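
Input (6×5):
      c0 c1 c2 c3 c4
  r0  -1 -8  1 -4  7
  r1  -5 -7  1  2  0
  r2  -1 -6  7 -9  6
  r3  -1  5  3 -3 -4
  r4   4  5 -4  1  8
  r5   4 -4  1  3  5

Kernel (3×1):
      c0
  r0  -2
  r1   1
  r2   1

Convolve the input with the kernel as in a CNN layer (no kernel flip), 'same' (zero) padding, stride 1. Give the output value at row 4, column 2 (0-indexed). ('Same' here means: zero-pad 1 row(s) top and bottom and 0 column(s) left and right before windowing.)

The receptive field on the zero-padded input at this output position is [3 / -4 / 1]. Elementwise product with the kernel and sum: 3·-2 + -4·1 + 1·1.

-9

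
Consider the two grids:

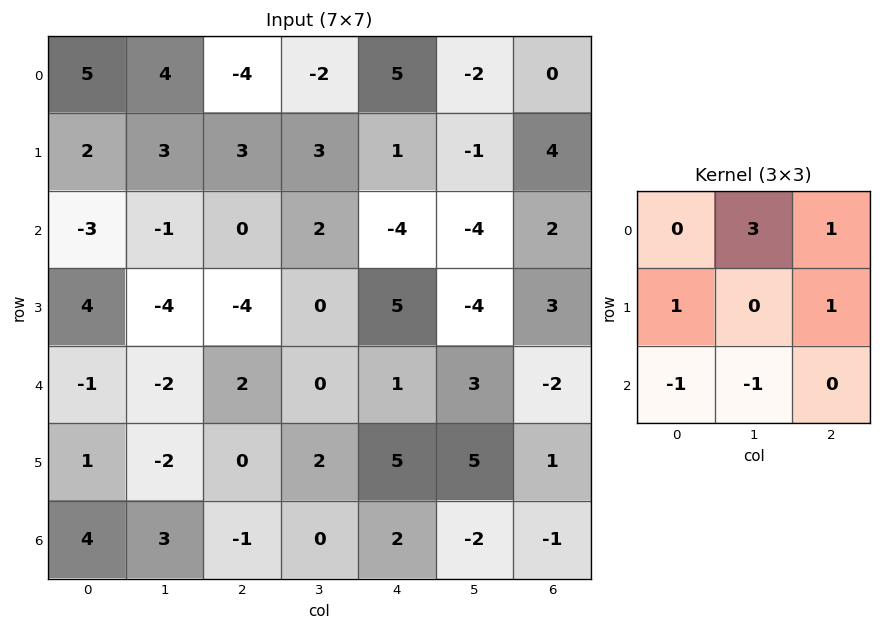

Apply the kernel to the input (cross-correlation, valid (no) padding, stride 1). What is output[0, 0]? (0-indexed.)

17

The receptive field on the input at this output position is [5 4 -4 / 2 3 3 / -3 -1 0]. Elementwise product with the kernel and sum: 4·3 + -4·1 + 2·1 + 3·1 + -3·-1 + -1·-1.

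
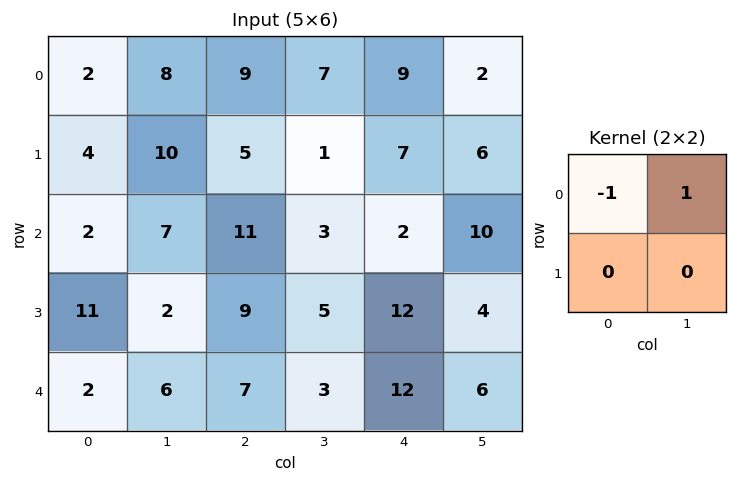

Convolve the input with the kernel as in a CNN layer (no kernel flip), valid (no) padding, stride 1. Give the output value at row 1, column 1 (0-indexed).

The receptive field on the input at this output position is [10 5 / 7 11]. Elementwise product with the kernel and sum: 10·-1 + 5·1.

-5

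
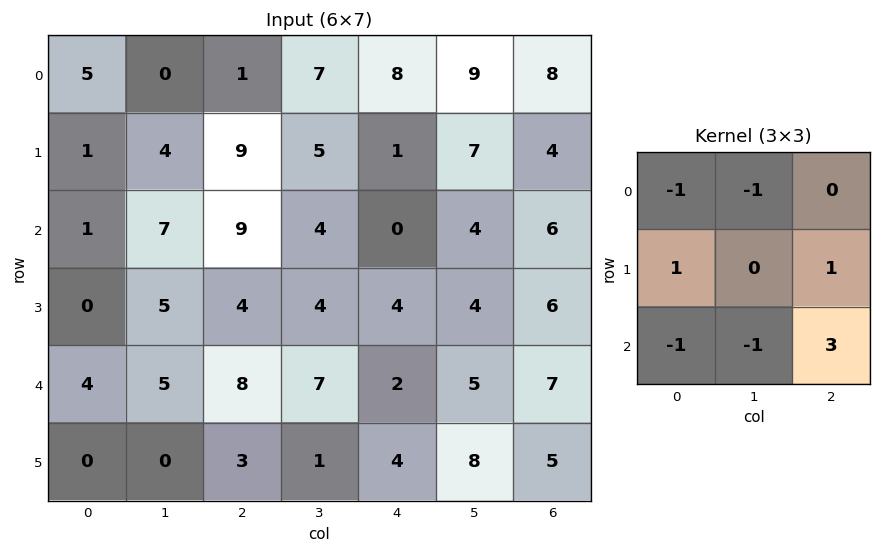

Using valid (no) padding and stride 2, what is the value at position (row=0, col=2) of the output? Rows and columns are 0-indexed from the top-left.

The receptive field on the input at this output position is [8 9 8 / 1 7 4 / 0 4 6]. Elementwise product with the kernel and sum: 8·-1 + 9·-1 + 1·1 + 4·1 + 0·-1 + 4·-1 + 6·3.

2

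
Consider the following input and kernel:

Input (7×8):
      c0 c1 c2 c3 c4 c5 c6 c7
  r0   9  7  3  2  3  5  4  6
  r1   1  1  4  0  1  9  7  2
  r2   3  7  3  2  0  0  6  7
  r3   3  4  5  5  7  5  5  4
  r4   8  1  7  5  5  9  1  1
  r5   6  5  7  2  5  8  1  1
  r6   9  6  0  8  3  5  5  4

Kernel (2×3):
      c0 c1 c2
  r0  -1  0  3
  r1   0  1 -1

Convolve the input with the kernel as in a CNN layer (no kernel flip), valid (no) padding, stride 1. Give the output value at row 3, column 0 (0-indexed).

6

The receptive field on the input at this output position is [3 4 5 / 8 1 7]. Elementwise product with the kernel and sum: 3·-1 + 5·3 + 1·1 + 7·-1.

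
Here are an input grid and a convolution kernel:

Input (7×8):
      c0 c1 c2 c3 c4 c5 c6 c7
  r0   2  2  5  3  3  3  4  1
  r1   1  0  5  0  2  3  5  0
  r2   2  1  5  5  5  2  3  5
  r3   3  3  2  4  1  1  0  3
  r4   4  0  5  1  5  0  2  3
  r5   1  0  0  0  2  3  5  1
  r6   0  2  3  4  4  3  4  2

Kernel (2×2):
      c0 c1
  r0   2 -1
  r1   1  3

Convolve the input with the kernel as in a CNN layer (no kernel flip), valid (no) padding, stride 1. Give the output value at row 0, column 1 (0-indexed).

14

The receptive field on the input at this output position is [2 5 / 0 5]. Elementwise product with the kernel and sum: 2·2 + 5·-1 + 0·1 + 5·3.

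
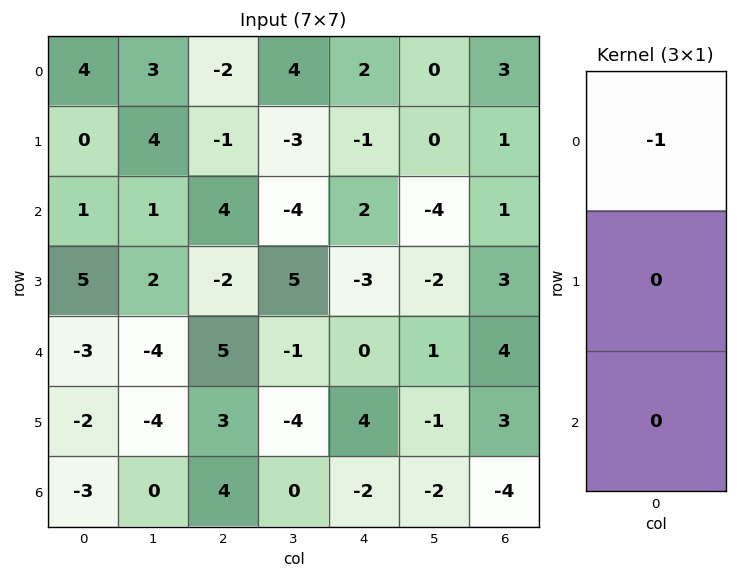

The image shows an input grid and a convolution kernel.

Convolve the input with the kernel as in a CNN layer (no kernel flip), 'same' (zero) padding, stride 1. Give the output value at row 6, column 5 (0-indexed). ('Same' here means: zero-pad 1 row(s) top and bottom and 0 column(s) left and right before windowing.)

The receptive field on the zero-padded input at this output position is [-1 / -2 / 0]. Elementwise product with the kernel and sum: -1·-1.

1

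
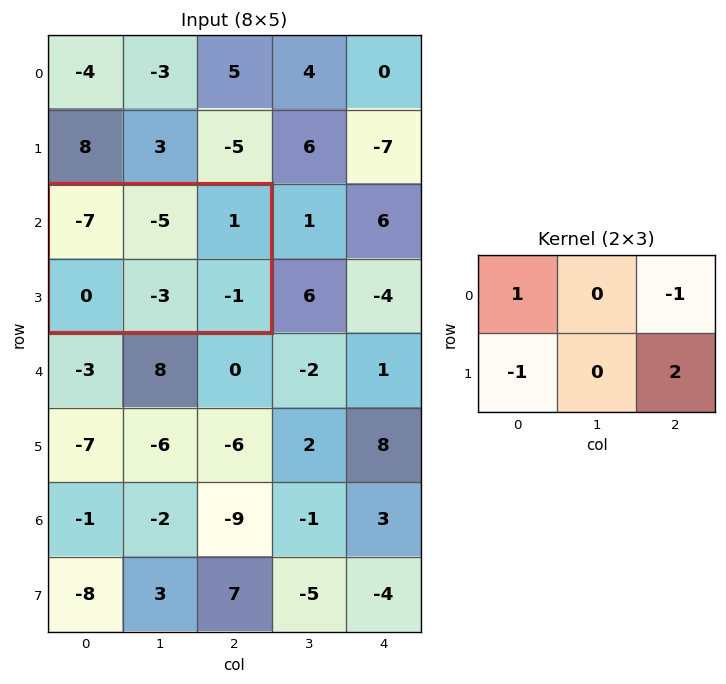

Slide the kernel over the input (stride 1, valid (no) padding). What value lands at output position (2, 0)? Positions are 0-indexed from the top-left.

The receptive field on the input at this output position is [-7 -5 1 / 0 -3 -1]. Elementwise product with the kernel and sum: -7·1 + 1·-1 + 0·-1 + -1·2.

-10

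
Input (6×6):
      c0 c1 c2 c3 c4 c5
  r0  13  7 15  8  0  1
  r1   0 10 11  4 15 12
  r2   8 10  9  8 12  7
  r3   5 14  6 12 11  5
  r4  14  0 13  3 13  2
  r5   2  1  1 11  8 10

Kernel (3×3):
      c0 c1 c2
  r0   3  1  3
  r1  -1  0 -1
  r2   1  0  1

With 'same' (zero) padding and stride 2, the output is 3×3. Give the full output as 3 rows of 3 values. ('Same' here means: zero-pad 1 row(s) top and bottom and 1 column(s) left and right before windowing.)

Output[0,0]: The receptive field on the zero-padded input at this output position is [0 0 0 / 0 13 7 / 0 0 10]. Elementwise product with the kernel and sum: 0·3 + 0·1 + 0·3 + 0·-1 + 7·-1 + 0·1 + 10·1.

3 -1 7
34 61 65
48 93 78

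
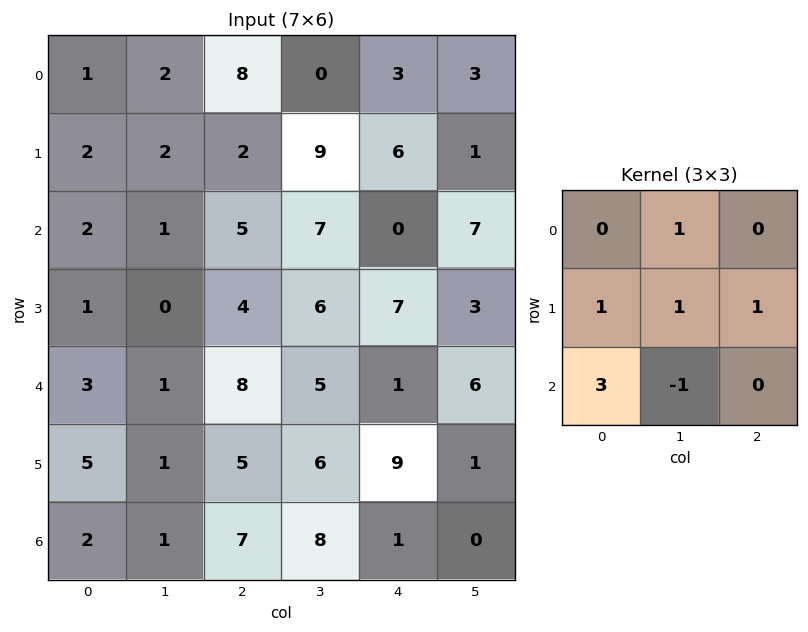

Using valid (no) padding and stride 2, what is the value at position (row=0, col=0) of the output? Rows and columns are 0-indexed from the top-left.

13

The receptive field on the input at this output position is [1 2 8 / 2 2 2 / 2 1 5]. Elementwise product with the kernel and sum: 2·1 + 2·1 + 2·1 + 2·1 + 2·3 + 1·-1.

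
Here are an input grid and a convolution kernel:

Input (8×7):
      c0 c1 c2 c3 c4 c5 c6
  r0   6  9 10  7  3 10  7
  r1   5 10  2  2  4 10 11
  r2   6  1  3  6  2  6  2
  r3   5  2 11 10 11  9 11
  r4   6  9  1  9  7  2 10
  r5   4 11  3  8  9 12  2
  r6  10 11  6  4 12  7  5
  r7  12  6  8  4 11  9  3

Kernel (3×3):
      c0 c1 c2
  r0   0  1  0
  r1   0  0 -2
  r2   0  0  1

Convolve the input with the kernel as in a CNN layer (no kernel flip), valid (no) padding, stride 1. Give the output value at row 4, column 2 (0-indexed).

3

The receptive field on the input at this output position is [1 9 7 / 3 8 9 / 6 4 12]. Elementwise product with the kernel and sum: 9·1 + 9·-2 + 12·1.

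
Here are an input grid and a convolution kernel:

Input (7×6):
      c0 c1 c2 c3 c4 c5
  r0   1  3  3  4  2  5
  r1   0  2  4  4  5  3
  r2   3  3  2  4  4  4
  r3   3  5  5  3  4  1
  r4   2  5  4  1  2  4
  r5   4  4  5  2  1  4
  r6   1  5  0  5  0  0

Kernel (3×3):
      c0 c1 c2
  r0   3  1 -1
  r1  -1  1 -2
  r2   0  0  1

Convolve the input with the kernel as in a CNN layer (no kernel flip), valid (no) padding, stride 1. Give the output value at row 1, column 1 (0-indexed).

0

The receptive field on the input at this output position is [2 4 4 / 3 2 4 / 5 5 3]. Elementwise product with the kernel and sum: 2·3 + 4·1 + 4·-1 + 3·-1 + 2·1 + 4·-2 + 3·1.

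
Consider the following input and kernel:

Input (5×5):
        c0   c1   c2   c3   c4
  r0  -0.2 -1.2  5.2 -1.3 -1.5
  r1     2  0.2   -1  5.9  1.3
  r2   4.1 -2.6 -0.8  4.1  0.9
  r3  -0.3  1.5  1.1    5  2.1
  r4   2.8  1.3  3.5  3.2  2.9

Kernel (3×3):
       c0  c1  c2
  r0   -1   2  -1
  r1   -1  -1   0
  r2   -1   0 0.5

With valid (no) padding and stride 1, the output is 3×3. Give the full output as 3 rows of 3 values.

Output[0,0]: The receptive field on the input at this output position is [-0.2 -1.2 5.2 / 2 0.2 -1 / 4.1 -2.6 -0.8]. Elementwise product with the kernel and sum: -0.2·-1 + -1.2·2 + 5.2·-1 + 2·-1 + 0.2·-1 + 4.1·-1 + -0.8·0.5.

-14.1 18.35 -9.95
-1.25 -3.7 8.15
-10.75 -5.4 -0.05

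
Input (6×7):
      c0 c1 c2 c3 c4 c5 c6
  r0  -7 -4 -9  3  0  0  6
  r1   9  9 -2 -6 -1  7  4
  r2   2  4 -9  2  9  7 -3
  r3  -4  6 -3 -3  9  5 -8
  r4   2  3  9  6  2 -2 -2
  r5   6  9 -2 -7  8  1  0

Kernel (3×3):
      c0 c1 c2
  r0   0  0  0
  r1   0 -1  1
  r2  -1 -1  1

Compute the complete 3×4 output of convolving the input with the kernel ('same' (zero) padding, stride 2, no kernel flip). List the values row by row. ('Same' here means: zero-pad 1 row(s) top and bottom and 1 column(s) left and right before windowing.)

Output[0,0]: The receptive field on the zero-padded input at this output position is [0 0 0 / 0 -7 -4 / 0 9 9]. Elementwise product with the kernel and sum: -7·-1 + -4·1 + 0·-1 + 9·-1 + 9·1.
Output[0,1]: The receptive field on the zero-padded input at this output position is [0 0 0 / -4 -9 3 / 9 -2 -6]. Elementwise product with the kernel and sum: -9·-1 + 3·1 + 9·-1 + -2·-1 + -6·1.

3 -1 14 -17
12 5 -3 6
4 -17 -4 1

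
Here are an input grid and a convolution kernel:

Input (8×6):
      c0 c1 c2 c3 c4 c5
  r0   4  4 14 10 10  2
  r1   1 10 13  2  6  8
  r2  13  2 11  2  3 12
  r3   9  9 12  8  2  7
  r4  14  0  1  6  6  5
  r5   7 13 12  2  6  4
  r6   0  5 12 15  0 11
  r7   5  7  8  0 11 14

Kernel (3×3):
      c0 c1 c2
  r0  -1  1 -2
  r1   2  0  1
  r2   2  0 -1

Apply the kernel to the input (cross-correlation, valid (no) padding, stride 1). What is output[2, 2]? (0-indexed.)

7

The receptive field on the input at this output position is [11 2 3 / 12 8 2 / 1 6 6]. Elementwise product with the kernel and sum: 11·-1 + 2·1 + 3·-2 + 12·2 + 2·1 + 1·2 + 6·-1.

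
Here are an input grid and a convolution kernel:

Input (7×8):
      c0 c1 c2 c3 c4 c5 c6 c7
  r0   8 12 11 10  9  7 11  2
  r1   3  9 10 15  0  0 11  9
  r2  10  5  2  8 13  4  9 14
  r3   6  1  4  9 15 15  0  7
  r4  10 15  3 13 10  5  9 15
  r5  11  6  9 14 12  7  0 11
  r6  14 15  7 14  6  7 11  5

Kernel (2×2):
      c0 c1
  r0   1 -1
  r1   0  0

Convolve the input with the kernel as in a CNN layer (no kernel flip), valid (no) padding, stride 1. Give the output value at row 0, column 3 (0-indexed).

The receptive field on the input at this output position is [10 9 / 15 0]. Elementwise product with the kernel and sum: 10·1 + 9·-1.

1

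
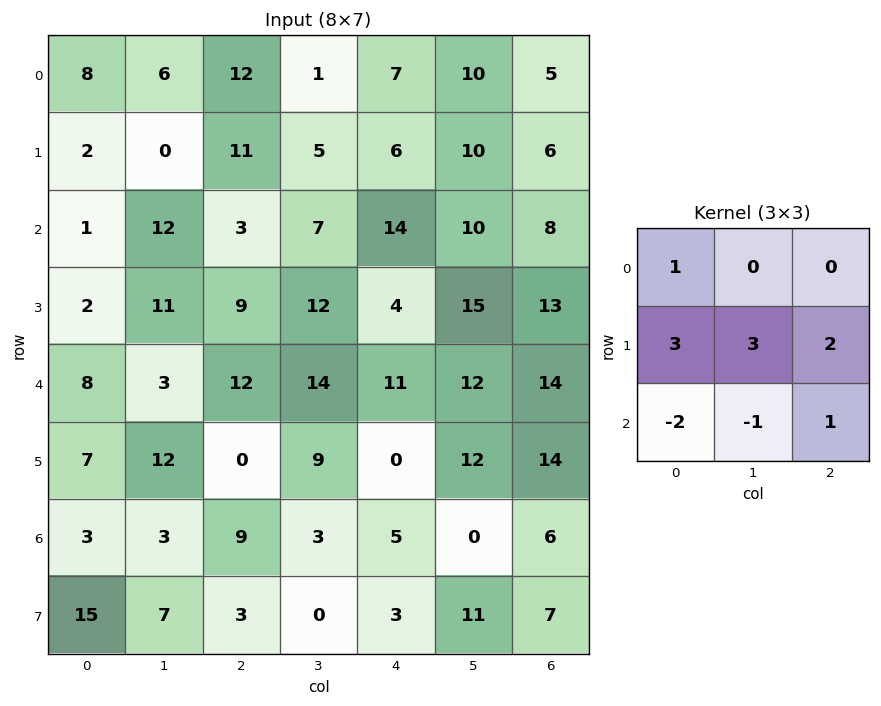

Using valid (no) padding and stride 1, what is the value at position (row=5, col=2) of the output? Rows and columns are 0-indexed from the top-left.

The receptive field on the input at this output position is [0 9 0 / 9 3 5 / 3 0 3]. Elementwise product with the kernel and sum: 0·1 + 9·3 + 3·3 + 5·2 + 3·-2 + 0·-1 + 3·1.

43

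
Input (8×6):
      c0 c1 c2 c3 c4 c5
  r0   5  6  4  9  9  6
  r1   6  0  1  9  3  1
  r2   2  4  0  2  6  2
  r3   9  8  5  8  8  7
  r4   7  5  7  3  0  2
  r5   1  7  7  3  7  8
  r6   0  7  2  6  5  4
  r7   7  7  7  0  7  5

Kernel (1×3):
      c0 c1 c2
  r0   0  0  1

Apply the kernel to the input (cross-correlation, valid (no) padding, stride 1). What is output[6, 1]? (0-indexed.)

6

The receptive field on the input at this output position is [7 2 6]. Elementwise product with the kernel and sum: 6·1.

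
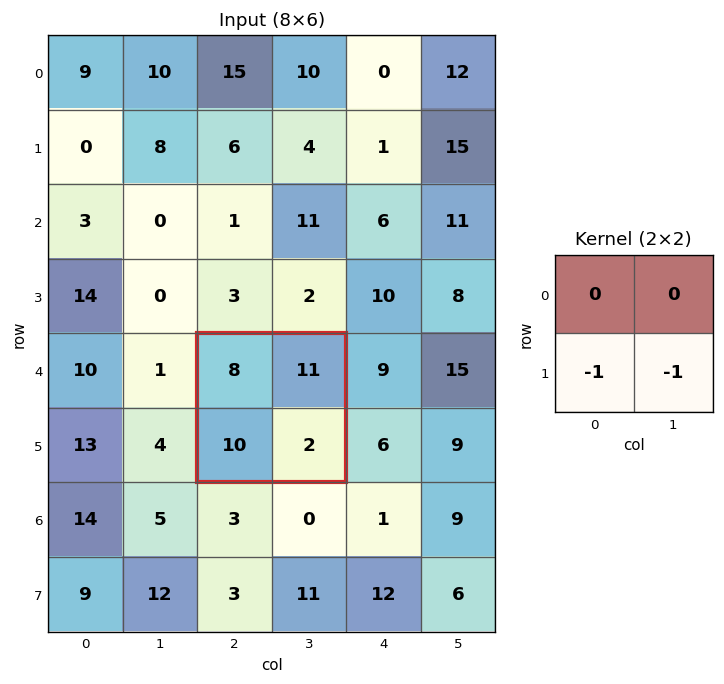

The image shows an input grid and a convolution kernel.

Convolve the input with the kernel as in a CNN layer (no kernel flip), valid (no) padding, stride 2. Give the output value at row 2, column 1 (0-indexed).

The receptive field on the input at this output position is [8 11 / 10 2]. Elementwise product with the kernel and sum: 10·-1 + 2·-1.

-12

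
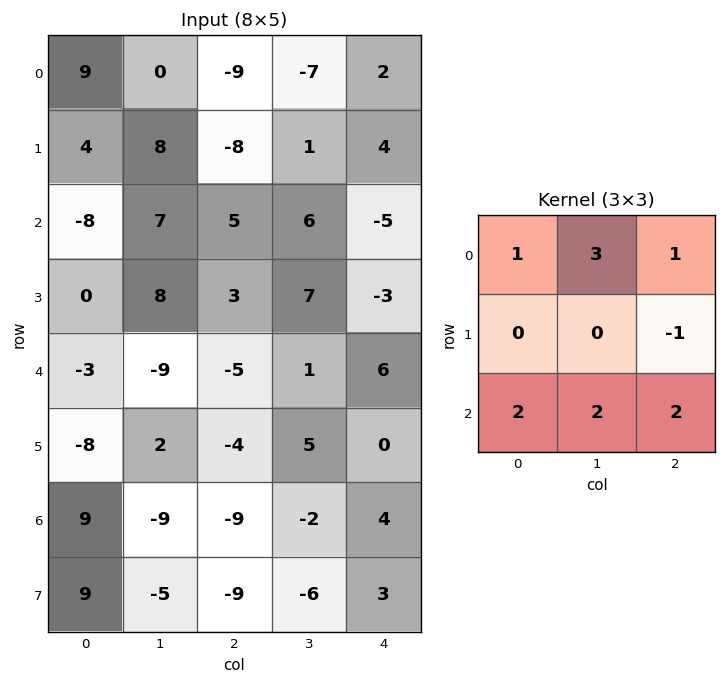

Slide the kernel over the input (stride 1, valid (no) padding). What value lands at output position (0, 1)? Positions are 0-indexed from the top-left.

The receptive field on the input at this output position is [0 -9 -7 / 8 -8 1 / 7 5 6]. Elementwise product with the kernel and sum: 0·1 + -9·3 + -7·1 + 1·-1 + 7·2 + 5·2 + 6·2.

1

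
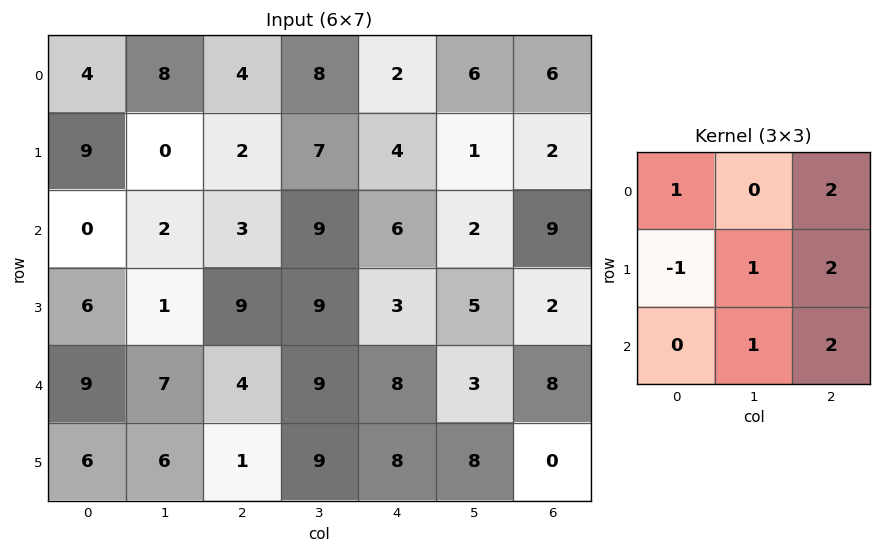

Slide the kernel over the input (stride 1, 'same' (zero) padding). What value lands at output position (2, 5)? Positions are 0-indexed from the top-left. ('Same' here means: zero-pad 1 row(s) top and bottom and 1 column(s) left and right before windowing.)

31

The receptive field on the zero-padded input at this output position is [4 1 2 / 6 2 9 / 3 5 2]. Elementwise product with the kernel and sum: 4·1 + 2·2 + 6·-1 + 2·1 + 9·2 + 5·1 + 2·2.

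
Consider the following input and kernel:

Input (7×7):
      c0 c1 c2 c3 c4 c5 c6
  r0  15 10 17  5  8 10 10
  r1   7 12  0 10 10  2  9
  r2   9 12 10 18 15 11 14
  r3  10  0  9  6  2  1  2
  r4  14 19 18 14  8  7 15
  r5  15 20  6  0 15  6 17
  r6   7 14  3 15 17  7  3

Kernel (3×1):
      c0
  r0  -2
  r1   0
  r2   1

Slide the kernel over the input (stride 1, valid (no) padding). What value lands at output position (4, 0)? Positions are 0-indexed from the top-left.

-21

The receptive field on the input at this output position is [14 / 15 / 7]. Elementwise product with the kernel and sum: 14·-2 + 7·1.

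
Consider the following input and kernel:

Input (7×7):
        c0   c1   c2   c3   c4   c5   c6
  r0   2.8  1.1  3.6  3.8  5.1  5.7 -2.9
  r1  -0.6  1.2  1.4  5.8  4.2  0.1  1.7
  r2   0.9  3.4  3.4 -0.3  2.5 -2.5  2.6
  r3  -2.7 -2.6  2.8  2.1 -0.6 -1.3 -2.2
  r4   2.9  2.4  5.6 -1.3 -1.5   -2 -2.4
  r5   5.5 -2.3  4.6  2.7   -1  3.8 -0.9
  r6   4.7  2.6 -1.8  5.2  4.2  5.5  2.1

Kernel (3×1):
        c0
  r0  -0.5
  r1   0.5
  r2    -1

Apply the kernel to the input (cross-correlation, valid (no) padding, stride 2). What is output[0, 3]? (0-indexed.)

-0.3

The receptive field on the input at this output position is [-2.9 / 1.7 / 2.6]. Elementwise product with the kernel and sum: -2.9·-0.5 + 1.7·0.5 + 2.6·-1.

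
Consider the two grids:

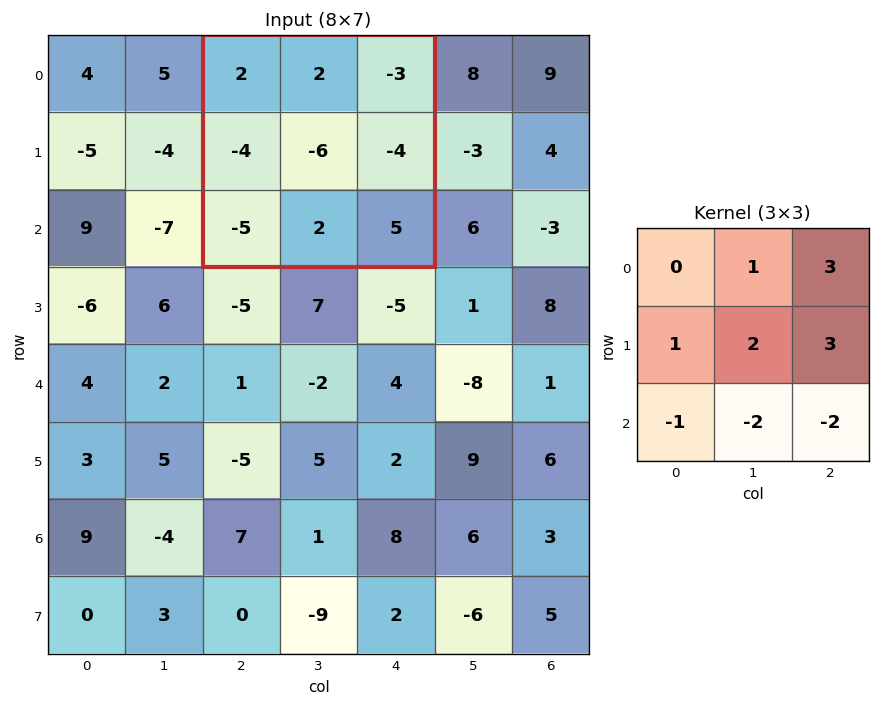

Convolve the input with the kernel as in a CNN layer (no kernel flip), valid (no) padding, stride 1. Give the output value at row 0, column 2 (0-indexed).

The receptive field on the input at this output position is [2 2 -3 / -4 -6 -4 / -5 2 5]. Elementwise product with the kernel and sum: 2·1 + -3·3 + -4·1 + -6·2 + -4·3 + -5·-1 + 2·-2 + 5·-2.

-44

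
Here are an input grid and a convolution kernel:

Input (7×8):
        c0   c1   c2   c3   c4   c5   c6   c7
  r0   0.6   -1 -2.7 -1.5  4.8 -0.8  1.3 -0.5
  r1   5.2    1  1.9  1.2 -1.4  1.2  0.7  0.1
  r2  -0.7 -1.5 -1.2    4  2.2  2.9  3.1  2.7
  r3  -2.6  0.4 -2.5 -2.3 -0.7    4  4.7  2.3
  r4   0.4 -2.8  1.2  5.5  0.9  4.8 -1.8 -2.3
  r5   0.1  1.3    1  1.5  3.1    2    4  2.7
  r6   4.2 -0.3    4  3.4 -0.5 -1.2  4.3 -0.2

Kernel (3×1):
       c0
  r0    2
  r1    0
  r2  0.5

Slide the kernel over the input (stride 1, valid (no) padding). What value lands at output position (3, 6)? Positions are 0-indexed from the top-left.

The receptive field on the input at this output position is [4.7 / -1.8 / 4]. Elementwise product with the kernel and sum: 4.7·2 + 4·0.5.

11.4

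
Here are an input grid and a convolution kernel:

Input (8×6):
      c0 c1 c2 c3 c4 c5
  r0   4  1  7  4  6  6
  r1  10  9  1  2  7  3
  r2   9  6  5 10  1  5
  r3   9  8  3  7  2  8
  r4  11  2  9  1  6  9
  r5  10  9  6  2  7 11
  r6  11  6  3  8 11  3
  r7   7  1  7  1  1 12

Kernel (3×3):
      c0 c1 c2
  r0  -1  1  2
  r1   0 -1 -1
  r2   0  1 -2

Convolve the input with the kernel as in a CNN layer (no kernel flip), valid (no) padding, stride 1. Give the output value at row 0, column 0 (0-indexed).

The receptive field on the input at this output position is [4 1 7 / 10 9 1 / 9 6 5]. Elementwise product with the kernel and sum: 4·-1 + 1·1 + 7·2 + 9·-1 + 1·-1 + 6·1 + 5·-2.

-3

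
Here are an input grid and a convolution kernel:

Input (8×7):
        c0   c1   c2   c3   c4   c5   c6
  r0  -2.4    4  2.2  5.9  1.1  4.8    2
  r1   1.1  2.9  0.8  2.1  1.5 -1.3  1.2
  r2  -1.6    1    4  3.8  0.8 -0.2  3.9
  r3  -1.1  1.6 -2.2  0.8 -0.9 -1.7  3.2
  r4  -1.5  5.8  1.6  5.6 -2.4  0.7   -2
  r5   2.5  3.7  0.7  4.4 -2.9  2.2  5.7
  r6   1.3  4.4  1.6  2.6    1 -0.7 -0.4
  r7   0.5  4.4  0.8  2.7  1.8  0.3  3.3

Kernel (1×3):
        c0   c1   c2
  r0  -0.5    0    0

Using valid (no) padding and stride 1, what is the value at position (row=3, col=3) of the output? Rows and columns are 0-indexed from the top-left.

The receptive field on the input at this output position is [0.8 -0.9 -1.7]. Elementwise product with the kernel and sum: 0.8·-0.5.

-0.4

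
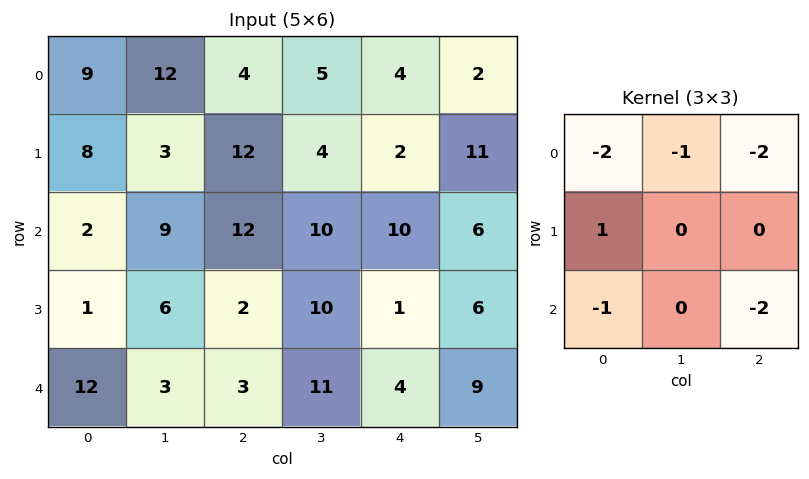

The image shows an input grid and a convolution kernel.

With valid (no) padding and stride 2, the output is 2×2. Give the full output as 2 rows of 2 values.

-56 -41
-54 -63

Output[0,0]: The receptive field on the input at this output position is [9 12 4 / 8 3 12 / 2 9 12]. Elementwise product with the kernel and sum: 9·-2 + 12·-1 + 4·-2 + 8·1 + 2·-1 + 12·-2.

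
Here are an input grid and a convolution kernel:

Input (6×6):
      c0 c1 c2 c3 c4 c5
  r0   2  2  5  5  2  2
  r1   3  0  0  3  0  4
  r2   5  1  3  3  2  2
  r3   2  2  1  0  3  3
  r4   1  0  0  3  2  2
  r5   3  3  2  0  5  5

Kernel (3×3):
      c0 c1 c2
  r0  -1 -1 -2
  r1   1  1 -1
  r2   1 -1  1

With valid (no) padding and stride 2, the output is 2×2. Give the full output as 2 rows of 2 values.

-4 -9
-8 -13

Output[0,0]: The receptive field on the input at this output position is [2 2 5 / 3 0 0 / 5 1 3]. Elementwise product with the kernel and sum: 2·-1 + 2·-1 + 5·-2 + 3·1 + 0·1 + 0·-1 + 5·1 + 1·-1 + 3·1.
Output[0,1]: The receptive field on the input at this output position is [5 5 2 / 0 3 0 / 3 3 2]. Elementwise product with the kernel and sum: 5·-1 + 5·-1 + 2·-2 + 0·1 + 3·1 + 0·-1 + 3·1 + 3·-1 + 2·1.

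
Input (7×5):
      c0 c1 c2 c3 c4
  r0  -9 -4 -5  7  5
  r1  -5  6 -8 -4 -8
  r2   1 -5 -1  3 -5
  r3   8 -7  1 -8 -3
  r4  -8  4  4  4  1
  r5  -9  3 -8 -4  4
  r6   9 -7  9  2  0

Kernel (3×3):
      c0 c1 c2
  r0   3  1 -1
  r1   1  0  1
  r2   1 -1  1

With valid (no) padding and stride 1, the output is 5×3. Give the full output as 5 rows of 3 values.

-34 -23 -38
15 -4 -20
0 -30 4
-8 3 3
-16 -3 18

Output[0,0]: The receptive field on the input at this output position is [-9 -4 -5 / -5 6 -8 / 1 -5 -1]. Elementwise product with the kernel and sum: -9·3 + -4·1 + -5·-1 + -5·1 + -8·1 + 1·1 + -5·-1 + -1·1.
Output[0,1]: The receptive field on the input at this output position is [-4 -5 7 / 6 -8 -4 / -5 -1 3]. Elementwise product with the kernel and sum: -4·3 + -5·1 + 7·-1 + 6·1 + -4·1 + -5·1 + -1·-1 + 3·1.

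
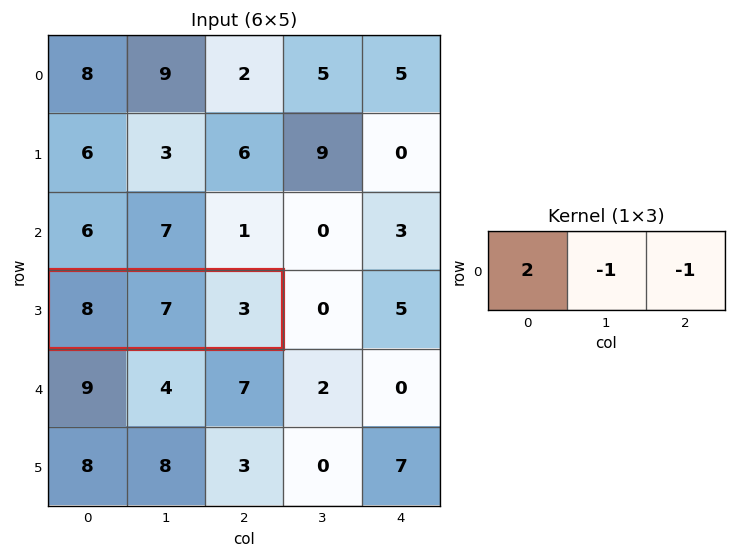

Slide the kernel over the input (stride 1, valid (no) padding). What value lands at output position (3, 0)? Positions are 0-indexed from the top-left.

6

The receptive field on the input at this output position is [8 7 3]. Elementwise product with the kernel and sum: 8·2 + 7·-1 + 3·-1.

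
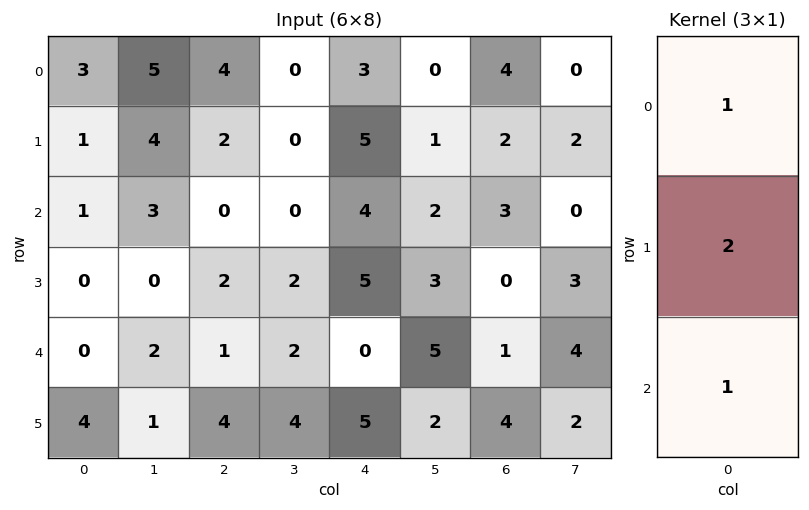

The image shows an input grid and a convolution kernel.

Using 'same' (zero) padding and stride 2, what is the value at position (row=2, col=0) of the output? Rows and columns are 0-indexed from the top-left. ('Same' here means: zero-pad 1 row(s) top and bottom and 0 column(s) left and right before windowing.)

4

The receptive field on the zero-padded input at this output position is [0 / 0 / 4]. Elementwise product with the kernel and sum: 0·1 + 0·2 + 4·1.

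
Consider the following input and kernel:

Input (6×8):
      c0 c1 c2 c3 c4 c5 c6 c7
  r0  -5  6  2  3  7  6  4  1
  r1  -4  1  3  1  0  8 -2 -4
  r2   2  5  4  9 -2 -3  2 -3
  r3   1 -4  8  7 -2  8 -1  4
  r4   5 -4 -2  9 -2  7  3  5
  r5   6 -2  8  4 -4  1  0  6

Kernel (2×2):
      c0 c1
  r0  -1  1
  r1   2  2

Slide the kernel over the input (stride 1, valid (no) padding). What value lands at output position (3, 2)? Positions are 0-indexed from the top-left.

The receptive field on the input at this output position is [8 7 / -2 9]. Elementwise product with the kernel and sum: 8·-1 + 7·1 + -2·2 + 9·2.

13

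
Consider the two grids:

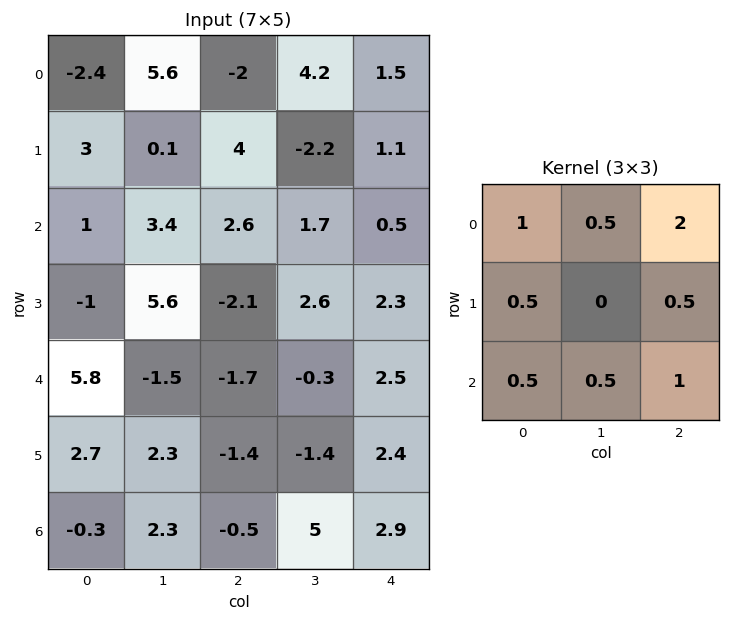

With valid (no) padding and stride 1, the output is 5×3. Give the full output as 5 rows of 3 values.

Output[0,0]: The receptive field on the input at this output position is [-2.4 5.6 -2 / 3 0.1 4 / 1 3.4 2.6]. Elementwise product with the kernel and sum: -2.4·1 + 5.6·0.5 + -2·2 + 3·0.5 + 4·0.5 + 1·0.5 + 3.4·0.5 + 2.6·1.
Output[0,1]: The receptive field on the input at this output position is [5.6 -2 4.2 / 0.1 4 -2.2 / 3.4 2.6 1.7]. Elementwise product with the kernel and sum: 5.6·1 + -2·0.5 + 4.2·2 + 0.1·0.5 + -2.2·0.5 + 3.4·0.5 + 2.6·0.5 + 1.7·1.

4.7 16.65 8.3
13.05 4.6 9.2
6.8 10.3 6.05
0.75 7.9 5.2
2.8 3.4 8.8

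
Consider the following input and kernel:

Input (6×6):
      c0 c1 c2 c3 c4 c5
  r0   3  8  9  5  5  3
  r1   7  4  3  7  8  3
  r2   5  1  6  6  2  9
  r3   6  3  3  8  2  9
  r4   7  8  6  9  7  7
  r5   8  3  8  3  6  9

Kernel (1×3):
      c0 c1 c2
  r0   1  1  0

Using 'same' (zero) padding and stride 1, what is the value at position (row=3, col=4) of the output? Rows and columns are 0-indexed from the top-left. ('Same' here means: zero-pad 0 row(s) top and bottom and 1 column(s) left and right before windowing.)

10

The receptive field on the zero-padded input at this output position is [8 2 9]. Elementwise product with the kernel and sum: 8·1 + 2·1.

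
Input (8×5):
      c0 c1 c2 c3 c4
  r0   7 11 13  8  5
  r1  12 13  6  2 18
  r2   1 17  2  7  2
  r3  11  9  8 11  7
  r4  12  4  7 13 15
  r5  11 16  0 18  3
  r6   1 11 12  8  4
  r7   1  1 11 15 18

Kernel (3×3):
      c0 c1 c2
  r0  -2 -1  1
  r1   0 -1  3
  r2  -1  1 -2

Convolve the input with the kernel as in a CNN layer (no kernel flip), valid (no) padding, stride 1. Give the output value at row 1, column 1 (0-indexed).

The receptive field on the input at this output position is [13 6 2 / 17 2 7 / 9 8 11]. Elementwise product with the kernel and sum: 13·-2 + 6·-1 + 2·1 + 2·-1 + 7·3 + 9·-1 + 8·1 + 11·-2.

-34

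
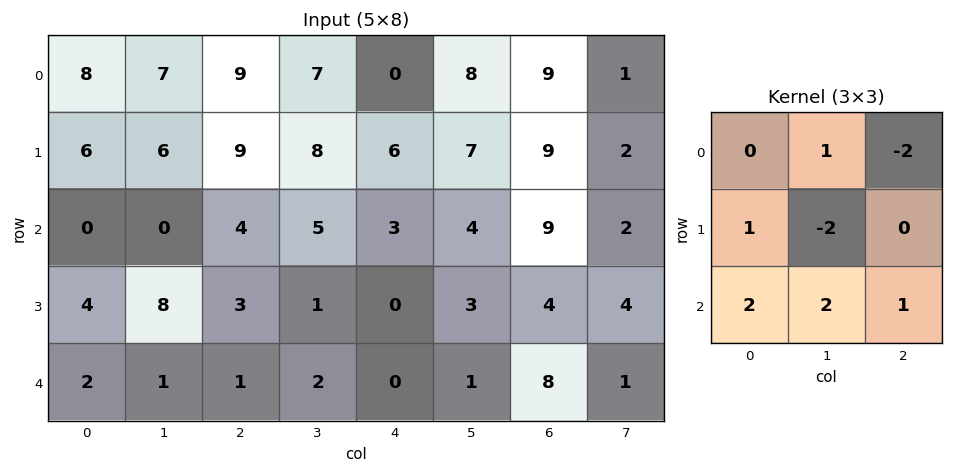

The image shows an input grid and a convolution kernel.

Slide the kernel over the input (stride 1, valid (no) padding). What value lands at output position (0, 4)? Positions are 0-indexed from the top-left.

The receptive field on the input at this output position is [0 8 9 / 6 7 9 / 3 4 9]. Elementwise product with the kernel and sum: 8·1 + 9·-2 + 6·1 + 7·-2 + 3·2 + 4·2 + 9·1.

5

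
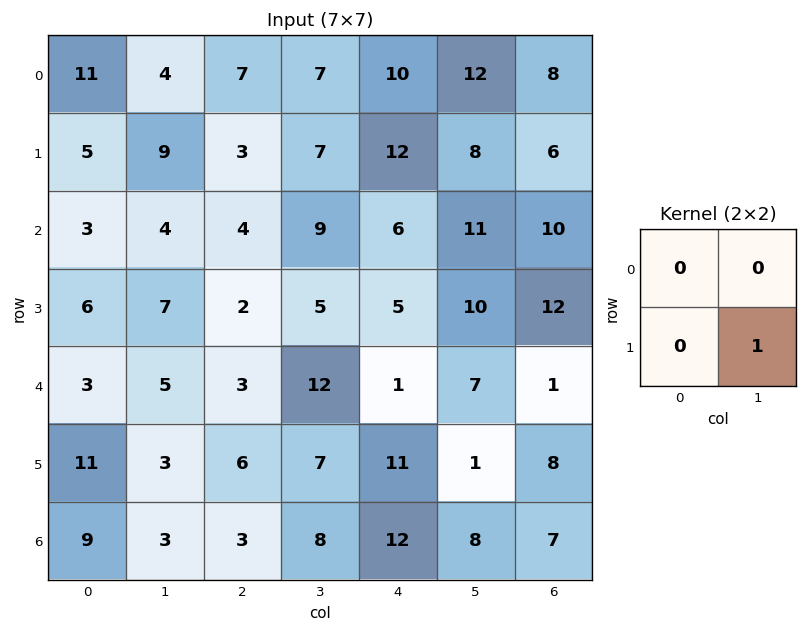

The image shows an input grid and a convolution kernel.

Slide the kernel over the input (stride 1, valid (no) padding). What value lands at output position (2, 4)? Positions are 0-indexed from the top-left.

10

The receptive field on the input at this output position is [6 11 / 5 10]. Elementwise product with the kernel and sum: 10·1.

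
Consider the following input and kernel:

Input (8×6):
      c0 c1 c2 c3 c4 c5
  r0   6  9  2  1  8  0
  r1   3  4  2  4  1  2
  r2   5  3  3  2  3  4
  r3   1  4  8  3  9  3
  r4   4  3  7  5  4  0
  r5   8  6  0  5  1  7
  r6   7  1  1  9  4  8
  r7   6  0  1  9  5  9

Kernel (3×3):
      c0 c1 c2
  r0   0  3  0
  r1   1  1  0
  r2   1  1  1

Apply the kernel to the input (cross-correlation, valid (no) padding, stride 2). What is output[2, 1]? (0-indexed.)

The receptive field on the input at this output position is [7 5 4 / 0 5 1 / 1 9 4]. Elementwise product with the kernel and sum: 5·3 + 0·1 + 5·1 + 1·1 + 9·1 + 4·1.

34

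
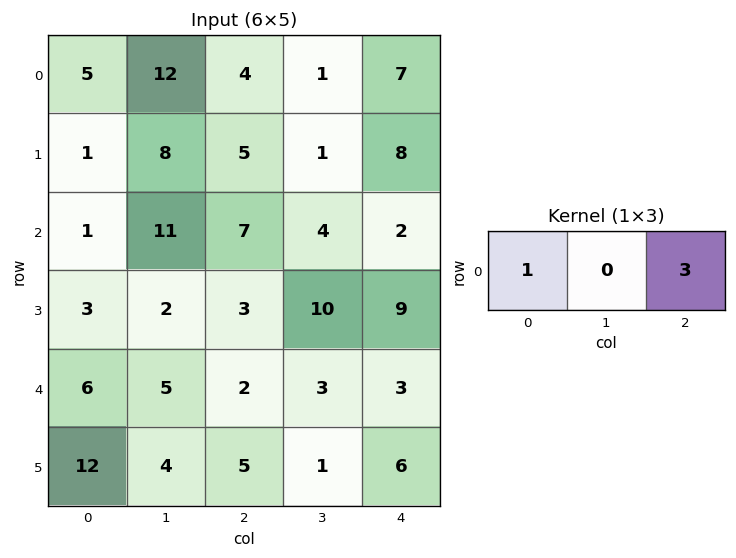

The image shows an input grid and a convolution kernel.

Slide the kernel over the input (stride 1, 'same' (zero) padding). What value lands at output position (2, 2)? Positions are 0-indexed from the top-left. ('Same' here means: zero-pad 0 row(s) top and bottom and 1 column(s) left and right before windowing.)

23

The receptive field on the zero-padded input at this output position is [11 7 4]. Elementwise product with the kernel and sum: 11·1 + 4·3.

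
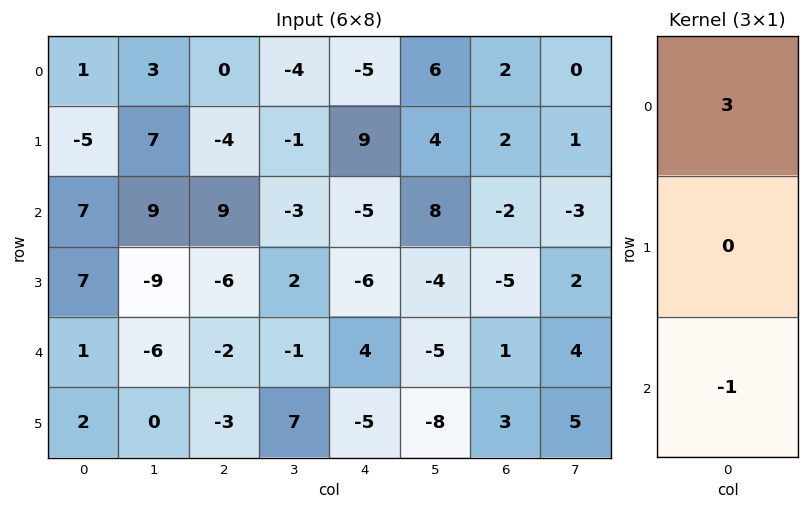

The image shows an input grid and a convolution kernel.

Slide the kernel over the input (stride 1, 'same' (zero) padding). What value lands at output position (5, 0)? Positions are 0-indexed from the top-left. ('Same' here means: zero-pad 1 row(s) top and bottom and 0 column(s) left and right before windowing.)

The receptive field on the zero-padded input at this output position is [1 / 2 / 0]. Elementwise product with the kernel and sum: 1·3 + 0·-1.

3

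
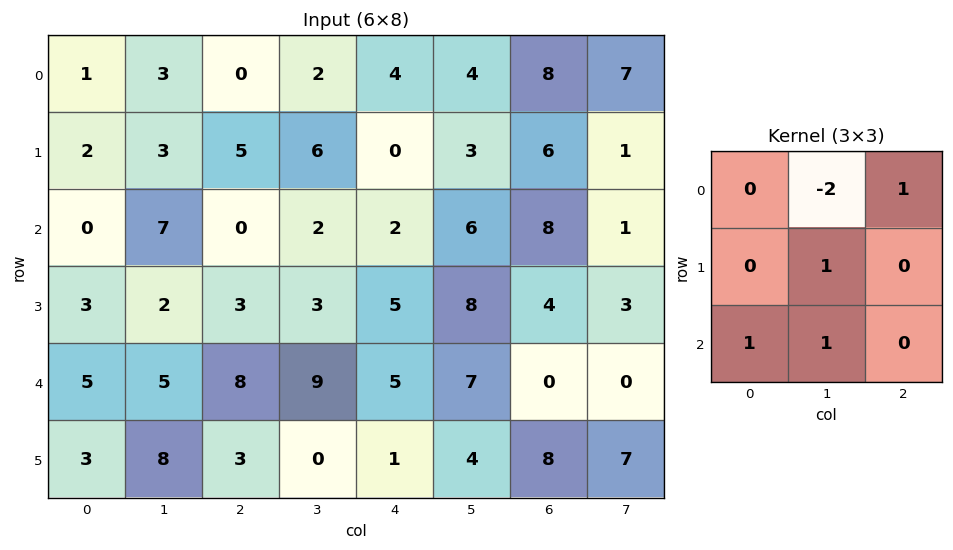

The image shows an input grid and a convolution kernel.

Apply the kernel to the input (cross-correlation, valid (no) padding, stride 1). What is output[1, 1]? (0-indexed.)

The receptive field on the input at this output position is [3 5 6 / 7 0 2 / 2 3 3]. Elementwise product with the kernel and sum: 5·-2 + 6·1 + 0·1 + 2·1 + 3·1.

1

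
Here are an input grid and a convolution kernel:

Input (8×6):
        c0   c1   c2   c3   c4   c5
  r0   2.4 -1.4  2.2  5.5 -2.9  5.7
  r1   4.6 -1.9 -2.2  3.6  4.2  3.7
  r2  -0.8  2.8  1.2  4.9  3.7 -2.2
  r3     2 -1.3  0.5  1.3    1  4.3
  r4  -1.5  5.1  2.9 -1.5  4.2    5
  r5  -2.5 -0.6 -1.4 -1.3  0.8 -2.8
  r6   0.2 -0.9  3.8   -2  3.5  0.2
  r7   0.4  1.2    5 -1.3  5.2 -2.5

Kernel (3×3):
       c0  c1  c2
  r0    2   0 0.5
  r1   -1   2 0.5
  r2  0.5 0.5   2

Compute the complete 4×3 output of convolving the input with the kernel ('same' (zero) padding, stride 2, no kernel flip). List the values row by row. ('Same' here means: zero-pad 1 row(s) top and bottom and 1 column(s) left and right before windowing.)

Output[0,0]: The receptive field on the zero-padded input at this output position is [0 0 0 / 0 2.4 -1.4 / 0 4.6 -1.9]. Elementwise product with the kernel and sum: 0·2 + 0·0.5 + 0·-1 + 2.4·2 + -1.4·0.5 + 0·0.5 + 4.6·0.5 + -1.9·2.
Output[0,1]: The receptive field on the zero-padded input at this output position is [0 0 0 / -1.4 2.2 5.5 / -1.9 -2.2 3.6]. Elementwise product with the kernel and sum: 0·2 + 0·0.5 + -1.4·-1 + 2.2·2 + 5.5·0.5 + -1.9·0.5 + -2.2·0.5 + 3.6·2.

2.6 13.7 2.85
-2.75 2.25 20.2
-3.55 -5.6 11.3
2.25 6.15 2.05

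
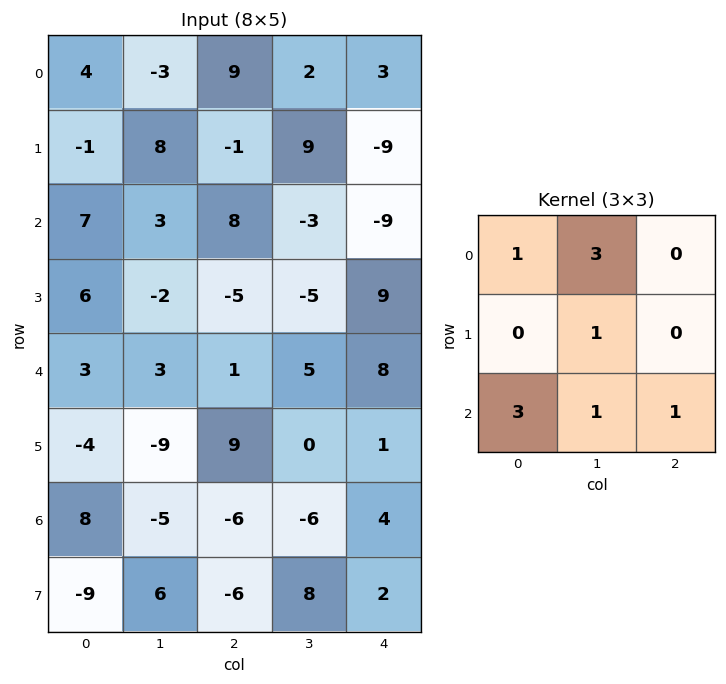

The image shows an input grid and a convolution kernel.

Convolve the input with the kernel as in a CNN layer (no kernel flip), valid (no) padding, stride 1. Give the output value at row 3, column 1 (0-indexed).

The receptive field on the input at this output position is [-2 -5 -5 / 3 1 5 / -9 9 0]. Elementwise product with the kernel and sum: -2·1 + -5·3 + 1·1 + -9·3 + 9·1 + 0·1.

-34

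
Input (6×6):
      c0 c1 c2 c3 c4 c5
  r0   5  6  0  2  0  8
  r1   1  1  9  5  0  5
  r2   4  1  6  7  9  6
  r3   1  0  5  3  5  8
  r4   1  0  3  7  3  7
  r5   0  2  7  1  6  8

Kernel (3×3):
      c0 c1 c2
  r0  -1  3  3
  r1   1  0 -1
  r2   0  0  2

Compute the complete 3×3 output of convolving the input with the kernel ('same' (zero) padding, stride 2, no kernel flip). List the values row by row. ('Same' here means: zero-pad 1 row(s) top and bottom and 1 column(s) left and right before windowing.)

Output[0,0]: The receptive field on the zero-padded input at this output position is [0 0 0 / 0 5 6 / 0 1 1]. Elementwise product with the kernel and sum: 0·-1 + 0·3 + 0·3 + 0·1 + 6·-1 + 1·2.
Output[0,1]: The receptive field on the zero-padded input at this output position is [0 0 0 / 6 0 2 / 1 9 5]. Elementwise product with the kernel and sum: 0·-1 + 0·3 + 0·3 + 6·1 + 2·-1 + 5·2.

-4 14 4
5 41 27
7 19 52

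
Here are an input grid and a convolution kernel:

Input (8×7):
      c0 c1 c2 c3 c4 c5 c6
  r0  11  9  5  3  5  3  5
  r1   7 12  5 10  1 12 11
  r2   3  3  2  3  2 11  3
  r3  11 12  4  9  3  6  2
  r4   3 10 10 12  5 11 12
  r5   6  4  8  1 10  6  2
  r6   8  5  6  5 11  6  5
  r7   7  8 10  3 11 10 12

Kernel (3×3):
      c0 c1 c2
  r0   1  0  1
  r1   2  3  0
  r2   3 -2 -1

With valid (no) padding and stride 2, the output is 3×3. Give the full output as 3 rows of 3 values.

Output[0,0]: The receptive field on the input at this output position is [11 9 5 / 7 12 5 / 3 3 2]. Elementwise product with the kernel and sum: 11·1 + 5·1 + 7·2 + 12·3 + 3·3 + 3·-2 + 2·-1.

67 48 29
42 40 10
45 31 71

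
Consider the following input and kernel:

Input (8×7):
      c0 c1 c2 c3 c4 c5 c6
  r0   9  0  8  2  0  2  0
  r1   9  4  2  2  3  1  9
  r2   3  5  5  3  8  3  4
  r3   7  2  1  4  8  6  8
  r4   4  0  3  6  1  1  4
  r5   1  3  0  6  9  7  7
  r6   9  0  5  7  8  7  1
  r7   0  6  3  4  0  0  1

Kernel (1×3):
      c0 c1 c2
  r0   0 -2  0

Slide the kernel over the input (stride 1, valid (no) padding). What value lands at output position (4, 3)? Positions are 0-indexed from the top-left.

-2

The receptive field on the input at this output position is [6 1 1]. Elementwise product with the kernel and sum: 1·-2.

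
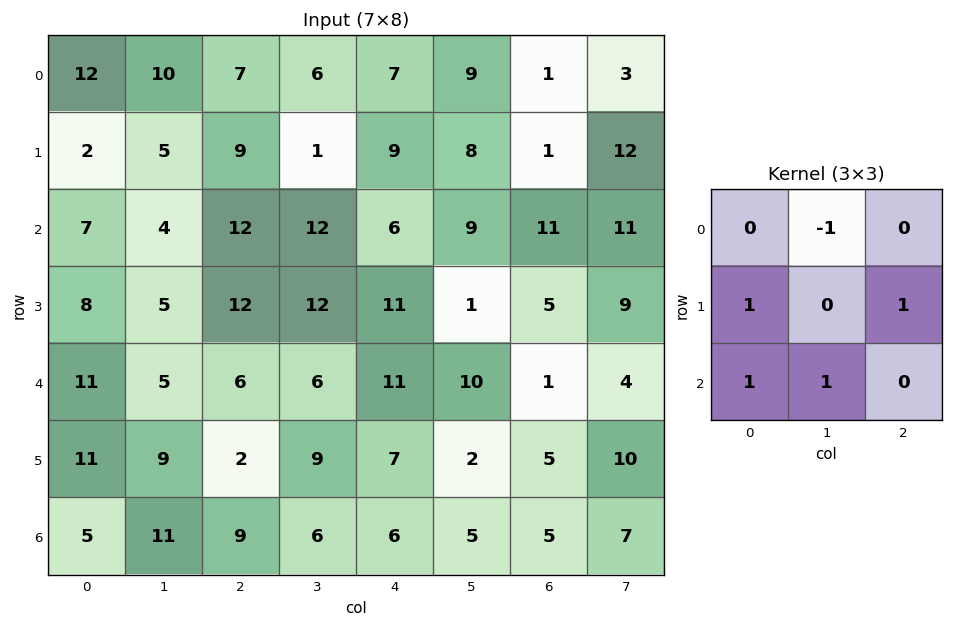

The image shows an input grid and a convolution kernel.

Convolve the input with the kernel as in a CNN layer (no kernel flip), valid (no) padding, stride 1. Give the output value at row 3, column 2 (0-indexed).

16

The receptive field on the input at this output position is [12 12 11 / 6 6 11 / 2 9 7]. Elementwise product with the kernel and sum: 12·-1 + 6·1 + 11·1 + 2·1 + 9·1.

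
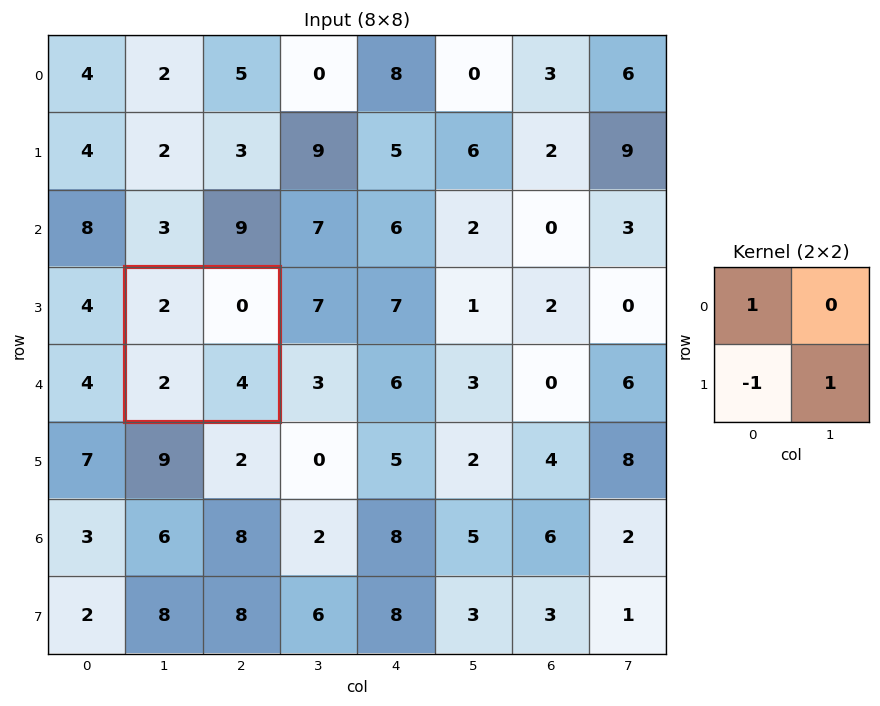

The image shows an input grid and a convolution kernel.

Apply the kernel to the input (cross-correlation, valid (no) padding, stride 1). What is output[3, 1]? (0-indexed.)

4

The receptive field on the input at this output position is [2 0 / 2 4]. Elementwise product with the kernel and sum: 2·1 + 2·-1 + 4·1.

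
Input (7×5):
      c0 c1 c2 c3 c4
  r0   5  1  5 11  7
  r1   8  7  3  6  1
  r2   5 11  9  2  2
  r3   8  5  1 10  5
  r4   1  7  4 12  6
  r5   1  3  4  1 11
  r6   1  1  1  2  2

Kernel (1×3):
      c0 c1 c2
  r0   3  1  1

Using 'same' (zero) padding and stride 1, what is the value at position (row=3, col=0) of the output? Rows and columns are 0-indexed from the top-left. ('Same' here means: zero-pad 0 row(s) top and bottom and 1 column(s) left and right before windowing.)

The receptive field on the zero-padded input at this output position is [0 8 5]. Elementwise product with the kernel and sum: 0·3 + 8·1 + 5·1.

13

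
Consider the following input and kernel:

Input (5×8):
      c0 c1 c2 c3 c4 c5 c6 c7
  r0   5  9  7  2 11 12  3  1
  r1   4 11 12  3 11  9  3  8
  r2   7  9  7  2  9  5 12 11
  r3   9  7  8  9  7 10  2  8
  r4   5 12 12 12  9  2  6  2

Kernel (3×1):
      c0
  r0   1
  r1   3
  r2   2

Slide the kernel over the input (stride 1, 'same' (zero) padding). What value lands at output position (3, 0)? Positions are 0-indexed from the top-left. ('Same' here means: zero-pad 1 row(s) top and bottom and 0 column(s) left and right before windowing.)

44

The receptive field on the zero-padded input at this output position is [7 / 9 / 5]. Elementwise product with the kernel and sum: 7·1 + 9·3 + 5·2.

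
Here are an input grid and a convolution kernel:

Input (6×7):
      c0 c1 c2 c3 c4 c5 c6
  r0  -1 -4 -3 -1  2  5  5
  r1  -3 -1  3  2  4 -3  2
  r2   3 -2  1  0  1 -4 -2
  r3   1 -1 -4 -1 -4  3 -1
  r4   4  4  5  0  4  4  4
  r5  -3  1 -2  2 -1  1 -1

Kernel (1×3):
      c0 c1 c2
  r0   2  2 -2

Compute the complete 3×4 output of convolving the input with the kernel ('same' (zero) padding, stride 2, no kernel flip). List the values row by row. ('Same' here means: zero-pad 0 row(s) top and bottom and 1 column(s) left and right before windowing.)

6 -12 -8 20
10 -2 10 -12
0 18 0 16

Output[0,0]: The receptive field on the zero-padded input at this output position is [0 -1 -4]. Elementwise product with the kernel and sum: 0·2 + -1·2 + -4·-2.
Output[0,1]: The receptive field on the zero-padded input at this output position is [-4 -3 -1]. Elementwise product with the kernel and sum: -4·2 + -3·2 + -1·-2.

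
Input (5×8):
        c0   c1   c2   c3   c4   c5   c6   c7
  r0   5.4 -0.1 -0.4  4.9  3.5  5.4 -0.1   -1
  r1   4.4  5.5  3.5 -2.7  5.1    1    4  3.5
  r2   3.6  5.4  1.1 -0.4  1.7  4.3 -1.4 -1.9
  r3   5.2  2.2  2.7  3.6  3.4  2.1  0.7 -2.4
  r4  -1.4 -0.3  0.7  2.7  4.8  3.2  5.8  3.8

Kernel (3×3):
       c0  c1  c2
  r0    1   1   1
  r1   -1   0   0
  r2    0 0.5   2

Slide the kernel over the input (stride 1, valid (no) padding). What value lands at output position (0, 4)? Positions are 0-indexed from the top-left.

The receptive field on the input at this output position is [3.5 5.4 -0.1 / 5.1 1 4 / 1.7 4.3 -1.4]. Elementwise product with the kernel and sum: 3.5·1 + 5.4·1 + -0.1·1 + 5.1·-1 + 4.3·0.5 + -1.4·2.

3.05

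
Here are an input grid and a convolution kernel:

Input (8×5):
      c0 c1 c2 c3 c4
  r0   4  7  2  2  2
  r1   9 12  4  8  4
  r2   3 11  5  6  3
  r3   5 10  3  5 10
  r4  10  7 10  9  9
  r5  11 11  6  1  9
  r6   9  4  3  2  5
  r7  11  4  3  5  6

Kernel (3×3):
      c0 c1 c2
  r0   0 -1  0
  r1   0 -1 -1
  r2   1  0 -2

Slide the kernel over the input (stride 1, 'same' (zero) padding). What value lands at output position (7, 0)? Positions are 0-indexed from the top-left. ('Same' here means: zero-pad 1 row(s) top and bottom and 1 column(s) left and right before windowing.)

-24

The receptive field on the zero-padded input at this output position is [0 9 4 / 0 11 4 / 0 0 0]. Elementwise product with the kernel and sum: 9·-1 + 11·-1 + 4·-1 + 0·1 + 0·-2.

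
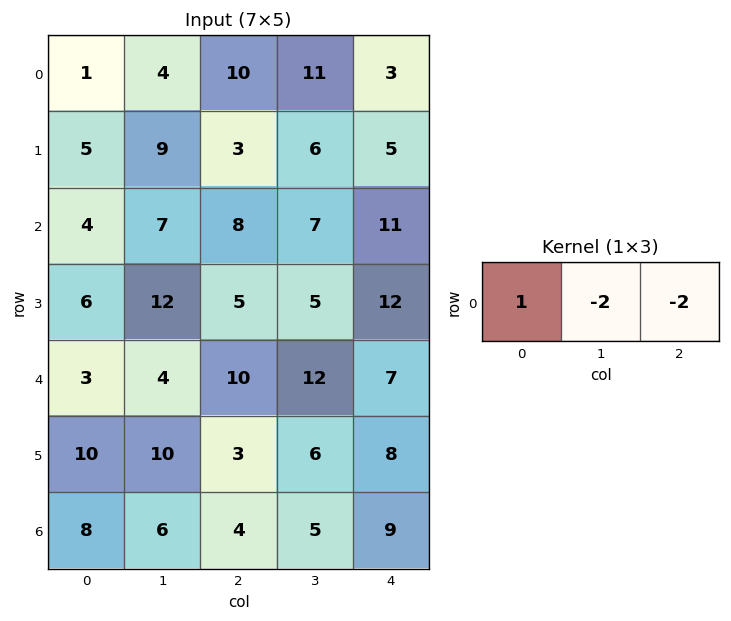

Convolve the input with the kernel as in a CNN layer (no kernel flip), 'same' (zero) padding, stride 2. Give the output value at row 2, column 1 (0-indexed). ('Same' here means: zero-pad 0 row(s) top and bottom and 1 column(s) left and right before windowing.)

-40

The receptive field on the zero-padded input at this output position is [4 10 12]. Elementwise product with the kernel and sum: 4·1 + 10·-2 + 12·-2.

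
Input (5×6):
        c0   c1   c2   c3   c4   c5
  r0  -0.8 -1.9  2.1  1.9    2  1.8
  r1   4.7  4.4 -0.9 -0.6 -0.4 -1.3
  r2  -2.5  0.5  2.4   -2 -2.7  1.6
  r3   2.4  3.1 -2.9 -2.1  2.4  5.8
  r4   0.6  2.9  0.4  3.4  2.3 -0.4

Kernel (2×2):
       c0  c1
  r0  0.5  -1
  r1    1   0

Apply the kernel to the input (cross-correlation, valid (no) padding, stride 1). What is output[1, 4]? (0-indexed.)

The receptive field on the input at this output position is [-0.4 -1.3 / -2.7 1.6]. Elementwise product with the kernel and sum: -0.4·0.5 + -1.3·-1 + -2.7·1.

-1.6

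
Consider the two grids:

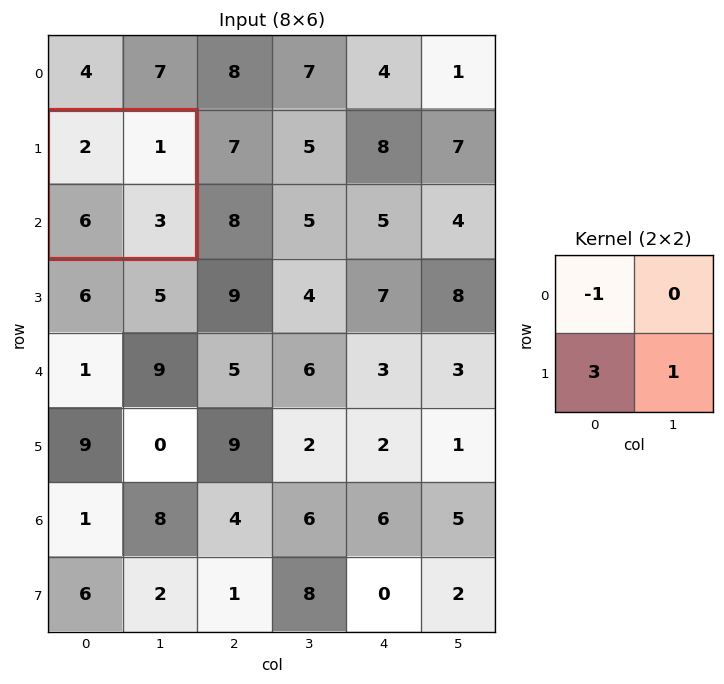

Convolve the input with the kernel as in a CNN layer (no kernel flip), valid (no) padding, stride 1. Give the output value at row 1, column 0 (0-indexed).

19

The receptive field on the input at this output position is [2 1 / 6 3]. Elementwise product with the kernel and sum: 2·-1 + 6·3 + 3·1.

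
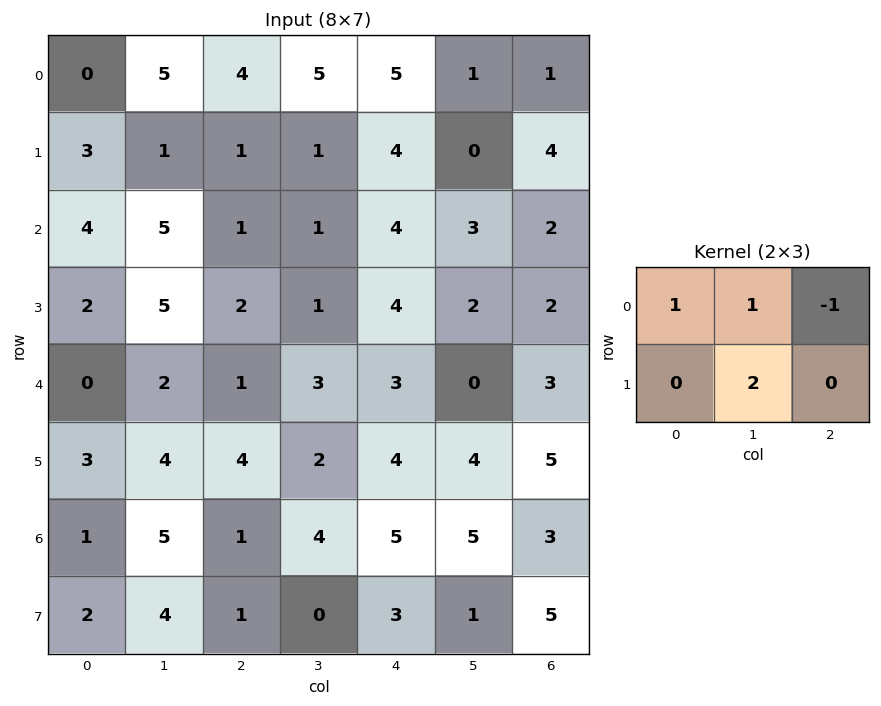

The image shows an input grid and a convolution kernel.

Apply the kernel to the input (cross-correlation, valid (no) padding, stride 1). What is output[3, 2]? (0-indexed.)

The receptive field on the input at this output position is [2 1 4 / 1 3 3]. Elementwise product with the kernel and sum: 2·1 + 1·1 + 4·-1 + 3·2.

5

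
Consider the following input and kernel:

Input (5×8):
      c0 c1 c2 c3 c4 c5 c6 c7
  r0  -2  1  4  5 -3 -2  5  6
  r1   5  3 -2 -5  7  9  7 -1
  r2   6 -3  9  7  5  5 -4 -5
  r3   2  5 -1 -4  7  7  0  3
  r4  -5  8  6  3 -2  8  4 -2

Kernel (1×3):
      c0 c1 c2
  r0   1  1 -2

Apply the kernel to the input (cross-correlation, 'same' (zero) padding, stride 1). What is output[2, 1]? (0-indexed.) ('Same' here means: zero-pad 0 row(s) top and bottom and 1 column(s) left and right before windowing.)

-15

The receptive field on the zero-padded input at this output position is [6 -3 9]. Elementwise product with the kernel and sum: 6·1 + -3·1 + 9·-2.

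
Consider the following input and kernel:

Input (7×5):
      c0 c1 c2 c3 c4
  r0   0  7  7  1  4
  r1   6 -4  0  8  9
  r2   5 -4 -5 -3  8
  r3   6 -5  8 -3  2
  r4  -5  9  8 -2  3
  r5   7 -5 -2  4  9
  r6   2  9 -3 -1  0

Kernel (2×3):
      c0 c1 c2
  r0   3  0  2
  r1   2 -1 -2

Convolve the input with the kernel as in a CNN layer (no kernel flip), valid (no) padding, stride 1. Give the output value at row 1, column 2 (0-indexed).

The receptive field on the input at this output position is [0 8 9 / -5 -3 8]. Elementwise product with the kernel and sum: 0·3 + 9·2 + -5·2 + -3·-1 + 8·-2.

-5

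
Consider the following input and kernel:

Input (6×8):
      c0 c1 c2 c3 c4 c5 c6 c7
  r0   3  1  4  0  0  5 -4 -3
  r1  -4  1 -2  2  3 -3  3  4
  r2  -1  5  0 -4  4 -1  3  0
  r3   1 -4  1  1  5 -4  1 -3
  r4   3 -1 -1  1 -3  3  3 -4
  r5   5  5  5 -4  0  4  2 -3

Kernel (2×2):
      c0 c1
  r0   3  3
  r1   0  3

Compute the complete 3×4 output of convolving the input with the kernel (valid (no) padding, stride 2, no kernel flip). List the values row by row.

Output[0,0]: The receptive field on the input at this output position is [3 1 / -4 1]. Elementwise product with the kernel and sum: 3·3 + 1·3 + 1·3.

15 18 6 -9
0 -9 -3 0
21 -12 12 -12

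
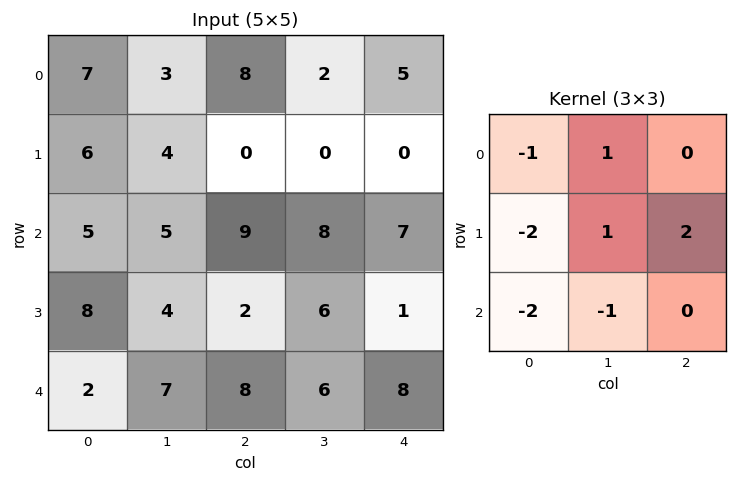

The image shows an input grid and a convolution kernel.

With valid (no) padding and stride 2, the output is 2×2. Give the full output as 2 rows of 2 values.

Output[0,0]: The receptive field on the input at this output position is [7 3 8 / 6 4 0 / 5 5 9]. Elementwise product with the kernel and sum: 7·-1 + 3·1 + 6·-2 + 4·1 + 0·2 + 5·-2 + 5·-1.
Output[0,1]: The receptive field on the input at this output position is [8 2 5 / 0 0 0 / 9 8 7]. Elementwise product with the kernel and sum: 8·-1 + 2·1 + 0·-2 + 0·1 + 0·2 + 9·-2 + 8·-1.

-27 -32
-19 -19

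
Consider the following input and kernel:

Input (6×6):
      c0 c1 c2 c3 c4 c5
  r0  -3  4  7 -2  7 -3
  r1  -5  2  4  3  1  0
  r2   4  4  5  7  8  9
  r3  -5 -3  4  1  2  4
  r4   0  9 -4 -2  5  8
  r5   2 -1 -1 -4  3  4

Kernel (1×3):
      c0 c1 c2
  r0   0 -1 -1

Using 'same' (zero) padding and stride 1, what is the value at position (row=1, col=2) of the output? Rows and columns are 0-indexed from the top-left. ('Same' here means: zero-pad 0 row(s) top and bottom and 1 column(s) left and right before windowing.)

-7

The receptive field on the zero-padded input at this output position is [2 4 3]. Elementwise product with the kernel and sum: 4·-1 + 3·-1.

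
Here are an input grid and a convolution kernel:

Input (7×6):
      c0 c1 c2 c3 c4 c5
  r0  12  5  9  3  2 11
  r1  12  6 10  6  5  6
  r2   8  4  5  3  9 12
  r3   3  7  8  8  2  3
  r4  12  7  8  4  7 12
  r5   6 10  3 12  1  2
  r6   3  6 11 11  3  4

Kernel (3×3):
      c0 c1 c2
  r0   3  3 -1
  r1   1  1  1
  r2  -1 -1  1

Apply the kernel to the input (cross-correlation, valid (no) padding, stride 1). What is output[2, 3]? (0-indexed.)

38

The receptive field on the input at this output position is [3 9 12 / 8 2 3 / 4 7 12]. Elementwise product with the kernel and sum: 3·3 + 9·3 + 12·-1 + 8·1 + 2·1 + 3·1 + 4·-1 + 7·-1 + 12·1.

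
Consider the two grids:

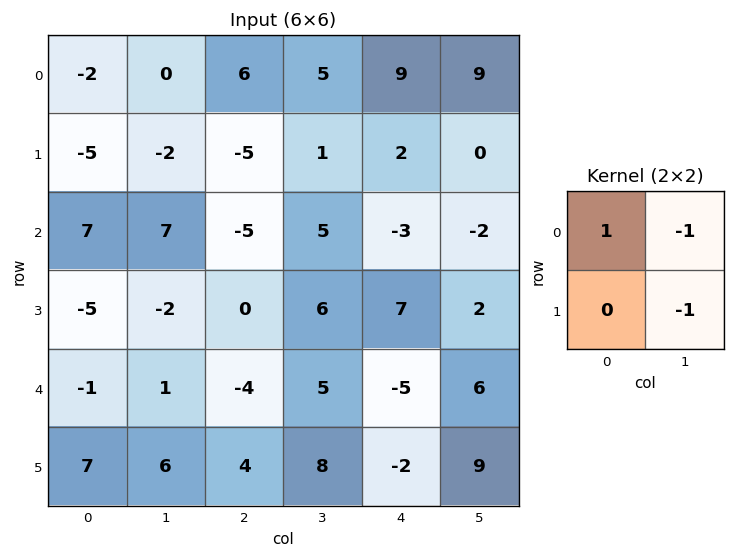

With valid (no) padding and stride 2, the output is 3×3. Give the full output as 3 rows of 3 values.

0 0 0
2 -16 -3
-8 -17 -20

Output[0,0]: The receptive field on the input at this output position is [-2 0 / -5 -2]. Elementwise product with the kernel and sum: -2·1 + 0·-1 + -2·-1.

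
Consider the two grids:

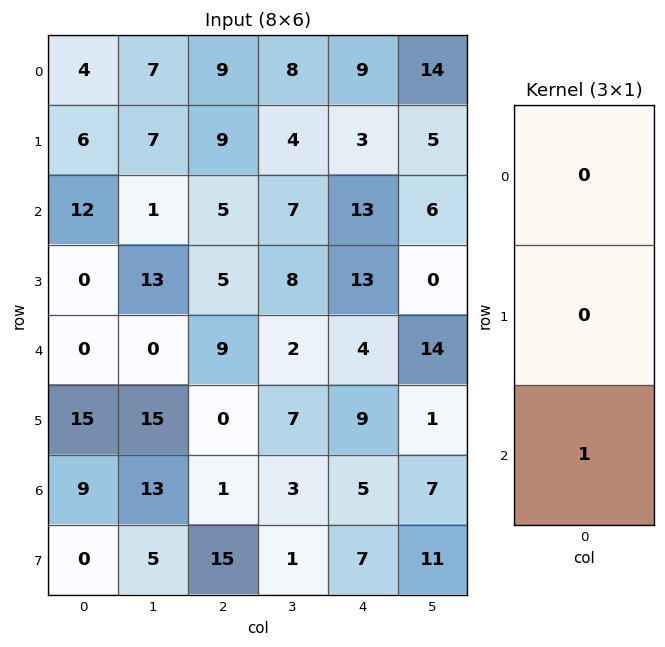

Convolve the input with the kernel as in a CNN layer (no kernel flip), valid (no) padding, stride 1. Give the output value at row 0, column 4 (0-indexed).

13

The receptive field on the input at this output position is [9 / 3 / 13]. Elementwise product with the kernel and sum: 13·1.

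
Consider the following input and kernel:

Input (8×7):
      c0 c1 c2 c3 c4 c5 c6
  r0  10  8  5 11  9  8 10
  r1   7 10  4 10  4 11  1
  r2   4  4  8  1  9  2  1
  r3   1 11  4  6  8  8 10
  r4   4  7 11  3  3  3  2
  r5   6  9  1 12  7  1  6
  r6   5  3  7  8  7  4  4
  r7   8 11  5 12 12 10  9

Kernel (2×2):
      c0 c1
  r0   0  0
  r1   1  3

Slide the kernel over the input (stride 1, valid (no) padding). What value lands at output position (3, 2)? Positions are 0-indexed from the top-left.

The receptive field on the input at this output position is [4 6 / 11 3]. Elementwise product with the kernel and sum: 11·1 + 3·3.

20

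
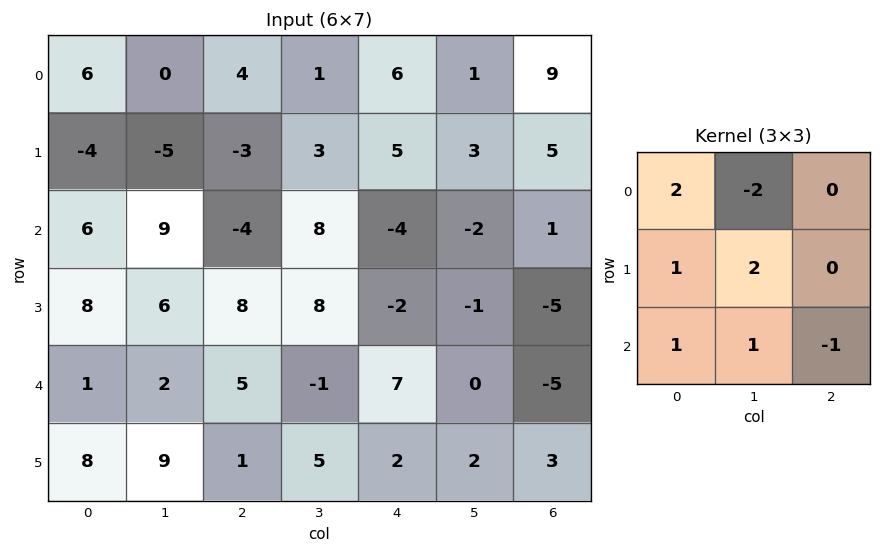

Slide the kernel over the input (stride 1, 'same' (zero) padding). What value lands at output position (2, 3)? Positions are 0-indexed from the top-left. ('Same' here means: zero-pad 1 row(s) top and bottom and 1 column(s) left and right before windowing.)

18

The receptive field on the zero-padded input at this output position is [-3 3 5 / -4 8 -4 / 8 8 -2]. Elementwise product with the kernel and sum: -3·2 + 3·-2 + -4·1 + 8·2 + 8·1 + 8·1 + -2·-1.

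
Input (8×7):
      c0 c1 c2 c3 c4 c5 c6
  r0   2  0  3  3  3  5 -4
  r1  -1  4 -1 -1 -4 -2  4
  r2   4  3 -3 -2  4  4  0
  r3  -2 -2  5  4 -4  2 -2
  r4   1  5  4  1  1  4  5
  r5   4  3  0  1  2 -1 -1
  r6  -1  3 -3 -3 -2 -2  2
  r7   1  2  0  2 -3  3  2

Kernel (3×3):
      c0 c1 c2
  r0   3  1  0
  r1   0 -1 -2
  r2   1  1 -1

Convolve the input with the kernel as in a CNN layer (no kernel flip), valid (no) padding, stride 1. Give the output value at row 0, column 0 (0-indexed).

14

The receptive field on the input at this output position is [2 0 3 / -1 4 -1 / 4 3 -3]. Elementwise product with the kernel and sum: 2·3 + 0·1 + 4·-1 + -1·-2 + 4·1 + 3·1 + -3·-1.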